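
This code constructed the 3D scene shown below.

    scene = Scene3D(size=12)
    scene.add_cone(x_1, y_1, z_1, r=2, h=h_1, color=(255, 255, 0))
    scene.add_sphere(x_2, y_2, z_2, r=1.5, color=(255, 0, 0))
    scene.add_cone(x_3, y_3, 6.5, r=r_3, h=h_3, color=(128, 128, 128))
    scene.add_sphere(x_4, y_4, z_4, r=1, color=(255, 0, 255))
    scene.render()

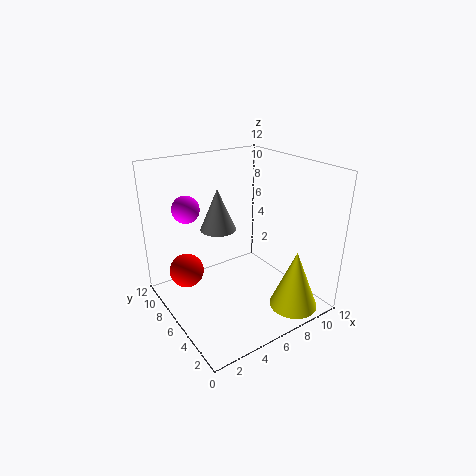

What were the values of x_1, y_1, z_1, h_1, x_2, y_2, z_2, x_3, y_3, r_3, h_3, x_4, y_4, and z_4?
x_1 = 9, y_1 = 2, z_1 = 0.5, h_1 = 5, x_2 = 2.5, y_2 = 9, z_2 = 2.5, x_3 = 5, y_3 = 7.5, r_3 = 1.5, h_3 = 3.5, x_4 = 1.5, y_4 = 6, z_4 = 9.5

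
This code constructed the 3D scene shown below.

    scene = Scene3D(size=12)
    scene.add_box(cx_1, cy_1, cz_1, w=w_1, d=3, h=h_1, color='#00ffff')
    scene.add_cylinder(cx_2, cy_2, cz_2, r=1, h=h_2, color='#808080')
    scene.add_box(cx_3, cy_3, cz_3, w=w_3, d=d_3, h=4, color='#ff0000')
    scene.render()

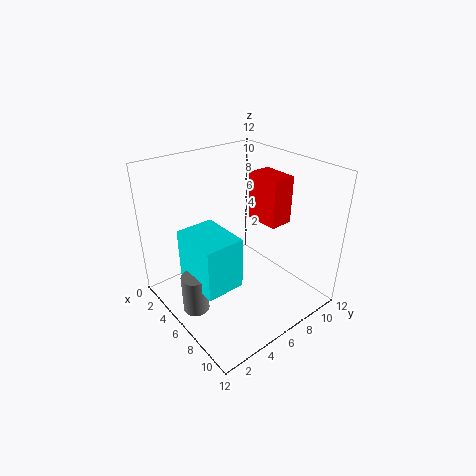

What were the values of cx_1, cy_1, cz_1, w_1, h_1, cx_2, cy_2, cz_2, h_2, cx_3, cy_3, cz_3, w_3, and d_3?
cx_1 = 5
cy_1 = 1
cz_1 = 4
w_1 = 4
h_1 = 4
cx_2 = 7
cy_2 = 1
cz_2 = 2
h_2 = 3
cx_3 = 5
cy_3 = 8
cz_3 = 7
w_3 = 3
d_3 = 2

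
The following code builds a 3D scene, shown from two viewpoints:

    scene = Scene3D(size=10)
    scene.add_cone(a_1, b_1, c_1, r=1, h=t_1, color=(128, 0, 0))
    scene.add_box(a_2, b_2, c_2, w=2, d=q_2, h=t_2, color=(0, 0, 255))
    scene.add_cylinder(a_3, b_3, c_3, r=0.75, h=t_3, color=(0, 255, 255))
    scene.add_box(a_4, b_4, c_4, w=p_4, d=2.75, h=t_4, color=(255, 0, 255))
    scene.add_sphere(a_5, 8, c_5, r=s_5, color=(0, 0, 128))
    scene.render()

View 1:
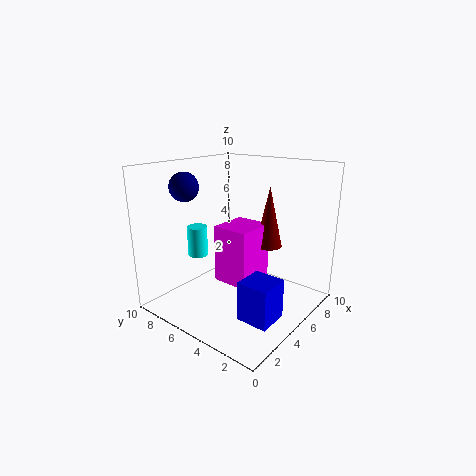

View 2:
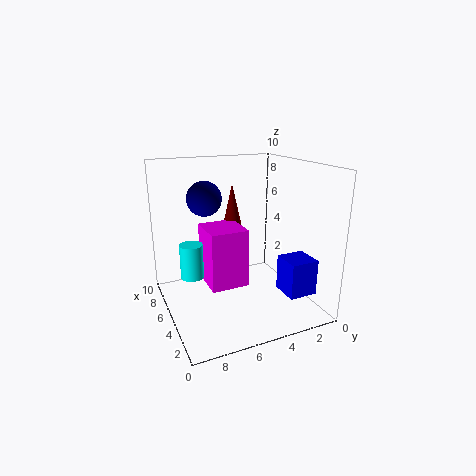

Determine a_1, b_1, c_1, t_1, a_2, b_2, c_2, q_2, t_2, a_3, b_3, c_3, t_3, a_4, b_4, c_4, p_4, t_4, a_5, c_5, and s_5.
a_1 = 7.75, b_1 = 4.25, c_1 = 3.75, t_1 = 4.5, a_2 = 1.75, b_2 = 0.5, c_2 = 1.25, q_2 = 2, t_2 = 2.5, a_3 = 4.5, b_3 = 8.5, c_3 = 3, t_3 = 2.25, a_4 = 4.75, b_4 = 4.25, c_4 = 1.25, p_4 = 3, t_4 = 4.25, a_5 = 3, c_5 = 8.5, s_5 = 1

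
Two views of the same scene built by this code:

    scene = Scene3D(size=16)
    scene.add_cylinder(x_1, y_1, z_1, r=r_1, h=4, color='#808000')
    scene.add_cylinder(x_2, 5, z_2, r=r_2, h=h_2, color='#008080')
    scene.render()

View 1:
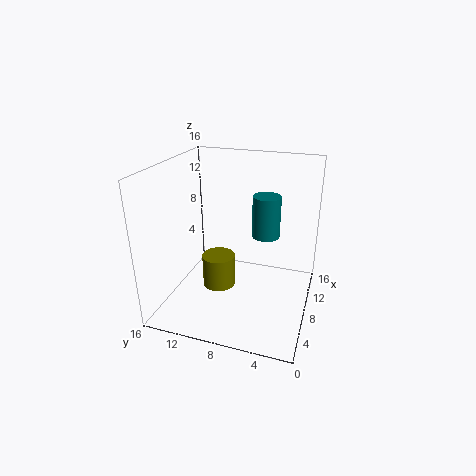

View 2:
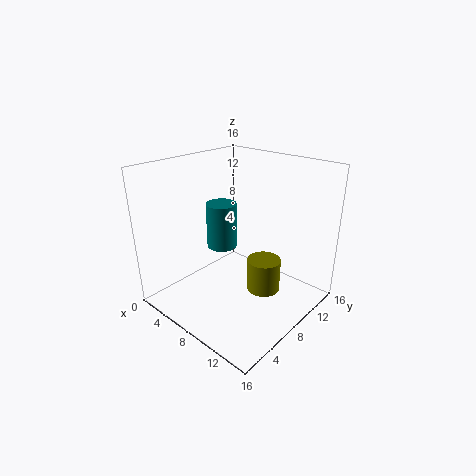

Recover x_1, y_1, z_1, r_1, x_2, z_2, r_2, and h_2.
x_1 = 9.5, y_1 = 11, z_1 = 0.5, r_1 = 2, x_2 = 8.5, z_2 = 8.5, r_2 = 1.5, h_2 = 4.5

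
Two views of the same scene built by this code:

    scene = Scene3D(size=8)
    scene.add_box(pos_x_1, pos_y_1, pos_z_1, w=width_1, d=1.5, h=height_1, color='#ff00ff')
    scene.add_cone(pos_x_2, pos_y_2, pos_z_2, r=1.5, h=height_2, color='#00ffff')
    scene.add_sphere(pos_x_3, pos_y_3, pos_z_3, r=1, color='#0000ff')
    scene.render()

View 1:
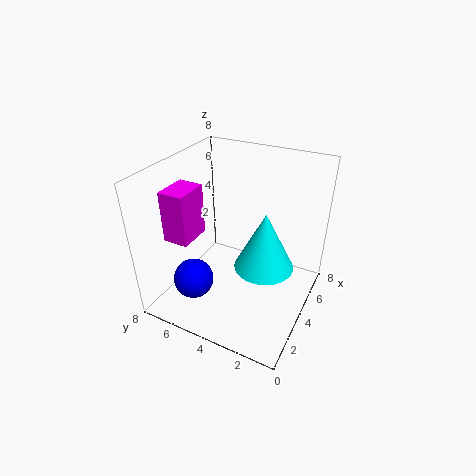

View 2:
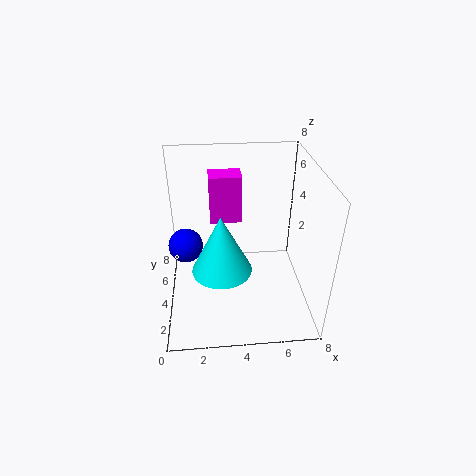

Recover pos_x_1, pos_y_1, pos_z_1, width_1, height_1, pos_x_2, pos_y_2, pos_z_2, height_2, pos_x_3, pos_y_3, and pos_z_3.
pos_x_1 = 2.5, pos_y_1 = 6.5, pos_z_1 = 3.5, width_1 = 2, height_1 = 3, pos_x_2 = 3, pos_y_2 = 2, pos_z_2 = 3.5, height_2 = 3, pos_x_3 = 1, pos_y_3 = 5, pos_z_3 = 3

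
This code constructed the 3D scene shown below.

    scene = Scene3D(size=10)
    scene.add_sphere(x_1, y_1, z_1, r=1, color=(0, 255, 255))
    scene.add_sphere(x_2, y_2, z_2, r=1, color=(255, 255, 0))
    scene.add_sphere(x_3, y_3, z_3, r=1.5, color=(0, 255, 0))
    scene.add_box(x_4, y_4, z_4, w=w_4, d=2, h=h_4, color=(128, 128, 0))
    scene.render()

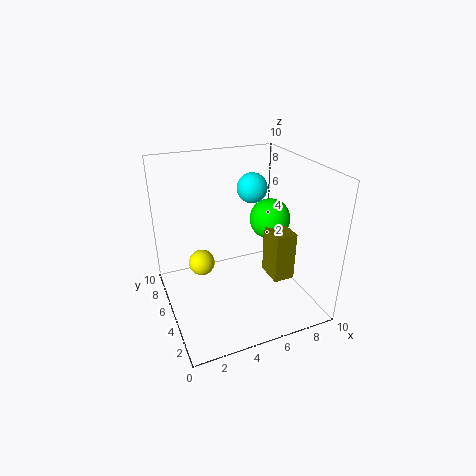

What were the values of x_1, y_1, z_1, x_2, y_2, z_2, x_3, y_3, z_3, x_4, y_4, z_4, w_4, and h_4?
x_1 = 6; y_1 = 5; z_1 = 8.5; x_2 = 3; y_2 = 7.5; z_2 = 2; x_3 = 8; y_3 = 6; z_3 = 5.5; x_4 = 7; y_4 = 3; z_4 = 2; w_4 = 1.5; h_4 = 3.5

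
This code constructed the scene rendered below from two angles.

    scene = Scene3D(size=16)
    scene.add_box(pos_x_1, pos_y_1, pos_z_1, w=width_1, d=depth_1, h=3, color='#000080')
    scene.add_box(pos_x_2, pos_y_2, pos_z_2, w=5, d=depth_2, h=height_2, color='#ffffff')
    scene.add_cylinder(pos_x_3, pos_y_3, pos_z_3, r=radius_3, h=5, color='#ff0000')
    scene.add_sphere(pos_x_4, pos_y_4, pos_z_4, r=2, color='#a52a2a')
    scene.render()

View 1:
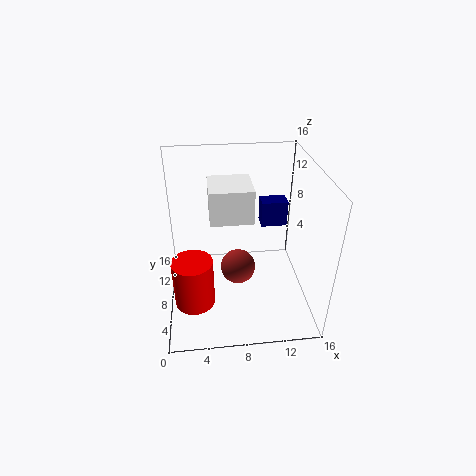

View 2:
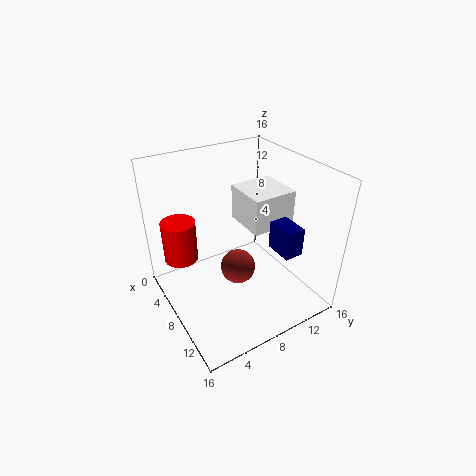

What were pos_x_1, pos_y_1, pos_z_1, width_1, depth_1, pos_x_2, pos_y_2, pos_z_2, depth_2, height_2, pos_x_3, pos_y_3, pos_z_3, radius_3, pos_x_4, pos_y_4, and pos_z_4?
pos_x_1 = 11, pos_y_1 = 10, pos_z_1 = 8, width_1 = 3, depth_1 = 2, pos_x_2 = 5, pos_y_2 = 9, pos_z_2 = 9, depth_2 = 5, height_2 = 4, pos_x_3 = 3, pos_y_3 = 3, pos_z_3 = 4, radius_3 = 2, pos_x_4 = 8, pos_y_4 = 8, pos_z_4 = 4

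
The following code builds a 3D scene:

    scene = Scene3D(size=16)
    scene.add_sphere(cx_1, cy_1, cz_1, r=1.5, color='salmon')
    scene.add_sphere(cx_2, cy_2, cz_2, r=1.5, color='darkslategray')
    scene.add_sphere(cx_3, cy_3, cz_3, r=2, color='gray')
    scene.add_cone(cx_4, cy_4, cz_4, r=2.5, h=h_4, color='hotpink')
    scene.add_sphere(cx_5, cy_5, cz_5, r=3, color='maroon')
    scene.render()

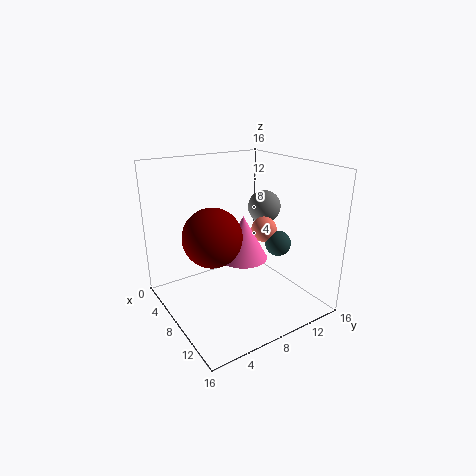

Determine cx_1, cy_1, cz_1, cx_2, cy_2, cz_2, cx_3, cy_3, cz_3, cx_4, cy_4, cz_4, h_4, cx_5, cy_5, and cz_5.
cx_1 = 7.5; cy_1 = 12; cz_1 = 8; cx_2 = 9; cy_2 = 13; cz_2 = 6.5; cx_3 = 5.5; cy_3 = 13.5; cz_3 = 10; cx_4 = 10.5; cy_4 = 7; cz_4 = 7; h_4 = 4.5; cx_5 = 9.5; cy_5 = 4; cz_5 = 9.5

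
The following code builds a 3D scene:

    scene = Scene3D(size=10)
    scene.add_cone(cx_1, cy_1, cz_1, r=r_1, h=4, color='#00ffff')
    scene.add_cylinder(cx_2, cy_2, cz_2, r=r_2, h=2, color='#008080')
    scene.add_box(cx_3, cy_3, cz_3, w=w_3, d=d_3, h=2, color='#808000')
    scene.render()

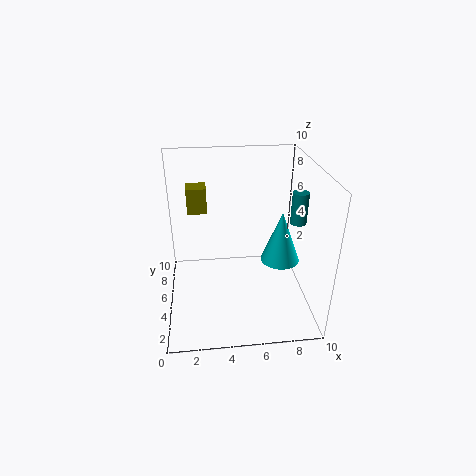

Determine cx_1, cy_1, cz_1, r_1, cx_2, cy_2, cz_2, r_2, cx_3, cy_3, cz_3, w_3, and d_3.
cx_1 = 8.5; cy_1 = 6.5; cz_1 = 2; r_1 = 1.5; cx_2 = 8.5; cy_2 = 3; cz_2 = 7; r_2 = 0.5; cx_3 = 1.5; cy_3 = 8; cz_3 = 5.5; w_3 = 1.5; d_3 = 1.5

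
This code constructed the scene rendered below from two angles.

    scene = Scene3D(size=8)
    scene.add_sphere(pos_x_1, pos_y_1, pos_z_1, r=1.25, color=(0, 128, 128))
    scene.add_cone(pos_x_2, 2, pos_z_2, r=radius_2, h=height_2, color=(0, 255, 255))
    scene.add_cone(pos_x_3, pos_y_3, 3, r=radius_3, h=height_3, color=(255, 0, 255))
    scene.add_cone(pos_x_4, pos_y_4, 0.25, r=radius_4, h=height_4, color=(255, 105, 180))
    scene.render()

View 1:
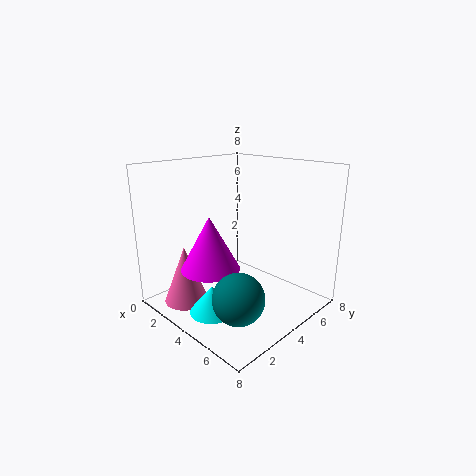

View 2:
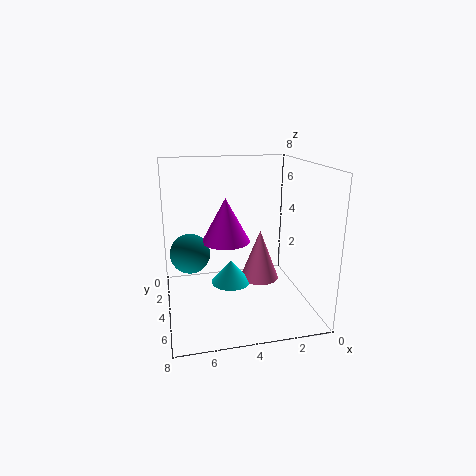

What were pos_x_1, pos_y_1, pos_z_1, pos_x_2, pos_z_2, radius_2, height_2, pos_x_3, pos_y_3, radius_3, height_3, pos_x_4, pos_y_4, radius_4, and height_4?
pos_x_1 = 6.5
pos_y_1 = 1.5
pos_z_1 = 2.25
pos_x_2 = 4
pos_z_2 = 0.25
radius_2 = 1.25
height_2 = 1.5
pos_x_3 = 4.25
pos_y_3 = 1.75
radius_3 = 1.5
height_3 = 2.75
pos_x_4 = 2
pos_y_4 = 1.75
radius_4 = 1.25
height_4 = 3.25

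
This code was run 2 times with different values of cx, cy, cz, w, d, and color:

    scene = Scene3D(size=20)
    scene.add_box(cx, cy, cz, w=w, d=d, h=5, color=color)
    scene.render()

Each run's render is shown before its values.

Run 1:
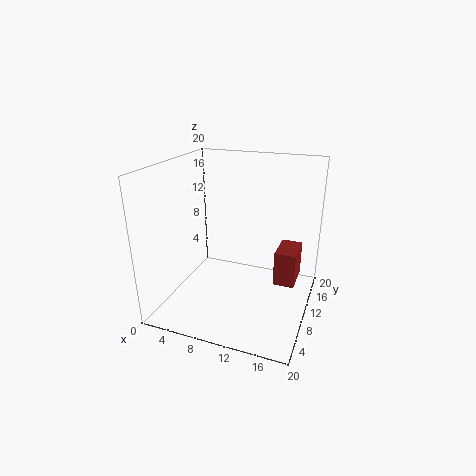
cx = 15, cy = 11, cz = 3, w = 3, d = 5, color = 'brown'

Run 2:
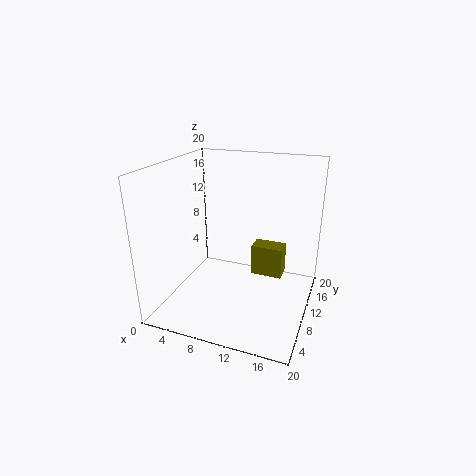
cx = 10, cy = 16, cz = 1, w = 5, d = 3, color = 'olive'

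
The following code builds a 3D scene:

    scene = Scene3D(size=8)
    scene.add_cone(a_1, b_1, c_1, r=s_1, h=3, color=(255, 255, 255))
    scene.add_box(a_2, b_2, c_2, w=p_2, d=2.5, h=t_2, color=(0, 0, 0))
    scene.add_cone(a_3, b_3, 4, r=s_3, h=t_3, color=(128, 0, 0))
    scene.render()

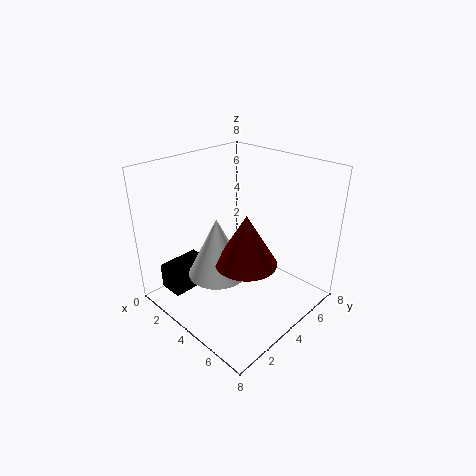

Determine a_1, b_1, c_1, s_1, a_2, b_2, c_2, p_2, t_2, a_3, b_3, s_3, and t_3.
a_1 = 4.5, b_1 = 2, c_1 = 3, s_1 = 1.5, a_2 = 0.5, b_2 = 1, c_2 = 0.5, p_2 = 1.5, t_2 = 1.5, a_3 = 6, b_3 = 2.5, s_3 = 1.5, t_3 = 2.5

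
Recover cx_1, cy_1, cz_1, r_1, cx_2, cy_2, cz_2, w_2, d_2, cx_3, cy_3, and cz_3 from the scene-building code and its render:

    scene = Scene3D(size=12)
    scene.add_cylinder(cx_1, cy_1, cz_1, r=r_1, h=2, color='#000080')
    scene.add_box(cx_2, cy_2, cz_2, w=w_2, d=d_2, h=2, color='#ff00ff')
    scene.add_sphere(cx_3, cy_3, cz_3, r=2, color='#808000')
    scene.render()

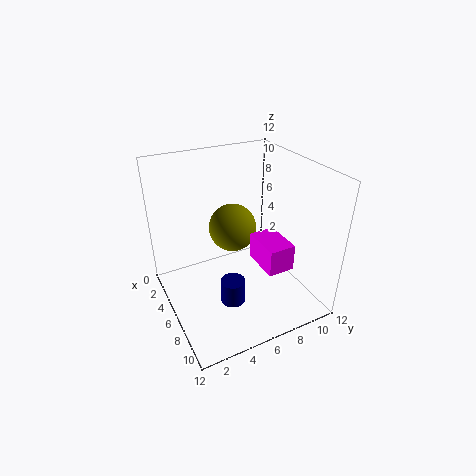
cx_1 = 8; cy_1 = 4.5; cz_1 = 1.5; r_1 = 1; cx_2 = 8; cy_2 = 6; cz_2 = 5.5; w_2 = 3; d_2 = 2; cx_3 = 5; cy_3 = 6; cz_3 = 6.5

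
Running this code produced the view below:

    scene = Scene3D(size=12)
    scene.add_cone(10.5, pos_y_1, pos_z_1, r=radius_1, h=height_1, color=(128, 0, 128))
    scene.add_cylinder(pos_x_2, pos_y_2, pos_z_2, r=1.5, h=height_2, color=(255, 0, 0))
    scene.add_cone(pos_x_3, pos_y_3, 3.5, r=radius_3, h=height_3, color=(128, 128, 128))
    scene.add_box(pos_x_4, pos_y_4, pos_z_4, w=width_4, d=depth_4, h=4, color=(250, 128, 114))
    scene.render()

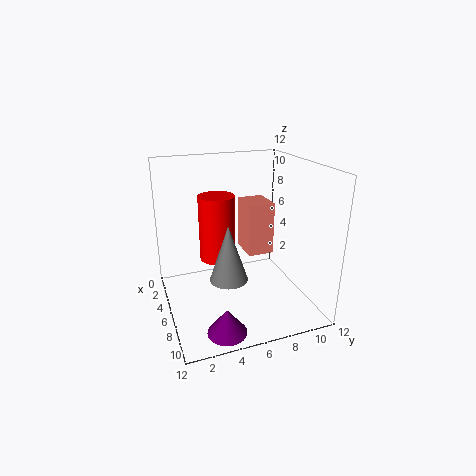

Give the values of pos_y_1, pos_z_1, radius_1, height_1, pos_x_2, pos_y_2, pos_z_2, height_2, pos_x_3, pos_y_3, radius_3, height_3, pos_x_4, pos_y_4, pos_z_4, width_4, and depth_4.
pos_y_1 = 3.5; pos_z_1 = 0.5; radius_1 = 1.5; height_1 = 2; pos_x_2 = 5; pos_y_2 = 4.5; pos_z_2 = 4; height_2 = 5.5; pos_x_3 = 8; pos_y_3 = 4.5; radius_3 = 1.5; height_3 = 4.5; pos_x_4 = 6; pos_y_4 = 6; pos_z_4 = 5.5; width_4 = 2.5; depth_4 = 2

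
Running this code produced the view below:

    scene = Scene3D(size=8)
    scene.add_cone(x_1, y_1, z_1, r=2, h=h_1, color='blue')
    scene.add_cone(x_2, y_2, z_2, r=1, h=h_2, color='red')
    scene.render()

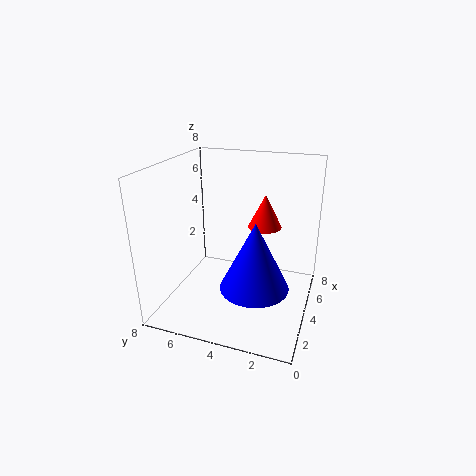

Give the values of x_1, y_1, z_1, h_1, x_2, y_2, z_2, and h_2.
x_1 = 4, y_1 = 3, z_1 = 1, h_1 = 4, x_2 = 6, y_2 = 3, z_2 = 4, h_2 = 2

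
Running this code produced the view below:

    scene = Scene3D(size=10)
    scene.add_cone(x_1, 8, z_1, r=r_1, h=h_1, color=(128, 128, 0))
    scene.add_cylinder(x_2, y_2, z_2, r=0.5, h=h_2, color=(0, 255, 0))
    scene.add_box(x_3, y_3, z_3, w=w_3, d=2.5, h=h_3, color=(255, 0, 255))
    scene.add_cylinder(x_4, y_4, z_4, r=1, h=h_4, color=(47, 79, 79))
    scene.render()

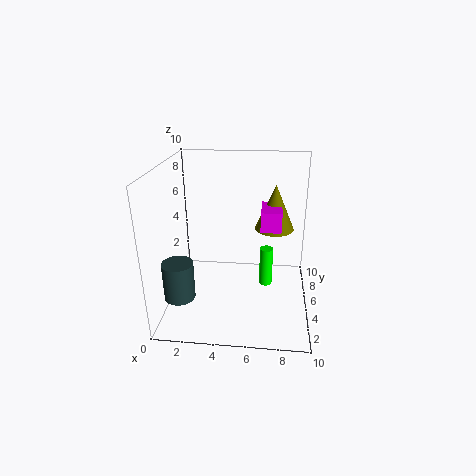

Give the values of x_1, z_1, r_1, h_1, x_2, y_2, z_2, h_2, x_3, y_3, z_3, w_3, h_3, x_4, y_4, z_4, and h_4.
x_1 = 7.5; z_1 = 4.5; r_1 = 1.5; h_1 = 3.5; x_2 = 7; y_2 = 6.5; z_2 = 0.5; h_2 = 3; x_3 = 6.5; y_3 = 6; z_3 = 5; w_3 = 1.5; h_3 = 1.5; x_4 = 1.5; y_4 = 2; z_4 = 2; h_4 = 2.5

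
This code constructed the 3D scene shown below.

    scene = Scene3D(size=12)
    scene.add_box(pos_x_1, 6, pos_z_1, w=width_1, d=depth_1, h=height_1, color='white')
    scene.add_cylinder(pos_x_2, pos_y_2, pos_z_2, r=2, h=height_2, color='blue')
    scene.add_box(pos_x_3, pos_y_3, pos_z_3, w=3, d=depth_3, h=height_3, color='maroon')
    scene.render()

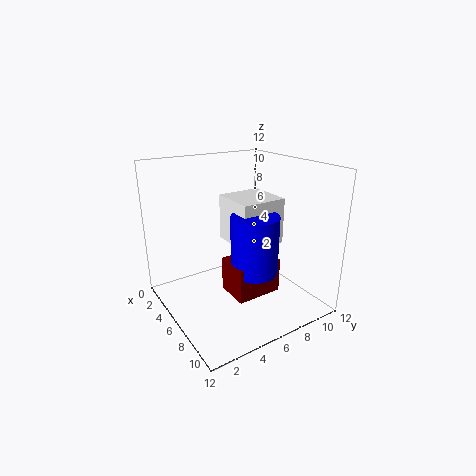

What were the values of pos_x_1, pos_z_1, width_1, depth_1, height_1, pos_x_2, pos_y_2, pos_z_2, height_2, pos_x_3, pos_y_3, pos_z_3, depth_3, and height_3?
pos_x_1 = 3, pos_z_1 = 5, width_1 = 4, depth_1 = 4, height_1 = 4, pos_x_2 = 7, pos_y_2 = 7, pos_z_2 = 3, height_2 = 5, pos_x_3 = 5, pos_y_3 = 5, pos_z_3 = 1, depth_3 = 4, height_3 = 3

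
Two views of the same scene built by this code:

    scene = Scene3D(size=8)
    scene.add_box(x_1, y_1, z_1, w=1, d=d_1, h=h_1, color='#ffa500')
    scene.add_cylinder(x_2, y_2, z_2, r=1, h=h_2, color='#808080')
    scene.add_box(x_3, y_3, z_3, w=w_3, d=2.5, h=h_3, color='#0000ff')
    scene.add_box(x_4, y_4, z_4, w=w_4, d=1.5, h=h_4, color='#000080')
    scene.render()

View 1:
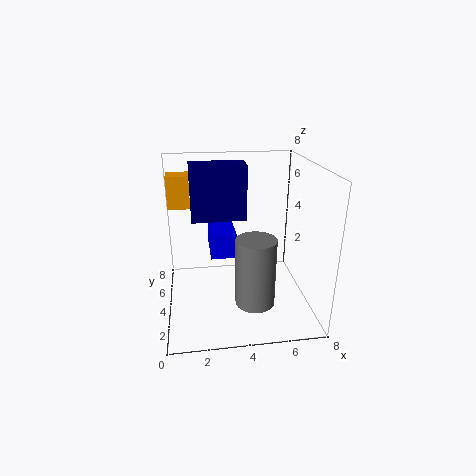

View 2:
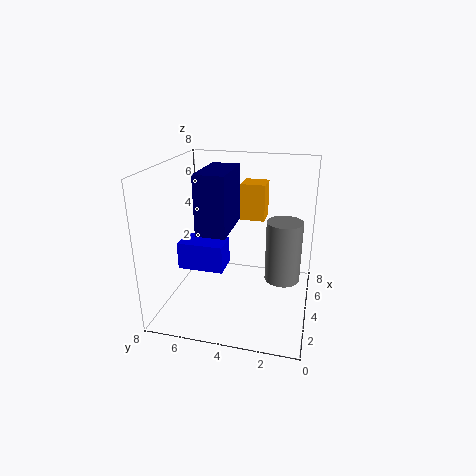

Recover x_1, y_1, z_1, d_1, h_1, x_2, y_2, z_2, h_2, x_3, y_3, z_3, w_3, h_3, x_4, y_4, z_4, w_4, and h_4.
x_1 = 0.5
y_1 = 2
z_1 = 6.5
d_1 = 1
h_1 = 1.5
x_2 = 4.5
y_2 = 1.5
z_2 = 1.5
h_2 = 3.5
x_3 = 2.5
y_3 = 4.5
z_3 = 2.5
w_3 = 1.5
h_3 = 1.5
x_4 = 1.5
y_4 = 4
z_4 = 5
w_4 = 3
h_4 = 3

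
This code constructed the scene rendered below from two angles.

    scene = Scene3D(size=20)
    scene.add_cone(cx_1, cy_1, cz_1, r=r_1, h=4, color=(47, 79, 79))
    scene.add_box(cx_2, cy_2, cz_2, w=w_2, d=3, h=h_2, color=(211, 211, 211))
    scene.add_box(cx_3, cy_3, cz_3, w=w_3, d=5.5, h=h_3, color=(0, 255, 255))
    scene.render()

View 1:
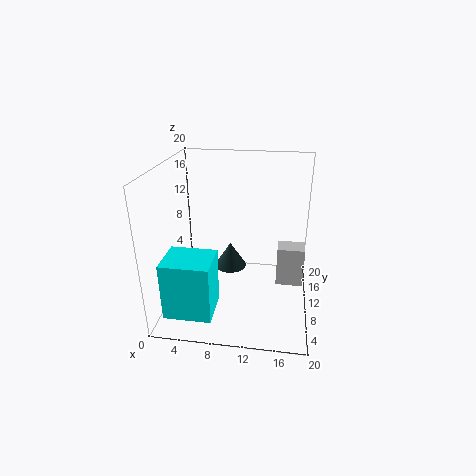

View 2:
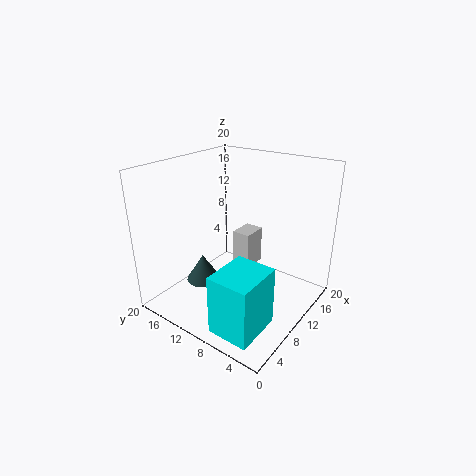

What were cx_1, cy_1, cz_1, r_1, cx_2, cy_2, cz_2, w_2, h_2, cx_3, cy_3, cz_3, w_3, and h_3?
cx_1 = 8
cy_1 = 15
cz_1 = 2.5
r_1 = 2.5
cx_2 = 15.5
cy_2 = 12
cz_2 = 1.5
w_2 = 4
h_2 = 6
cx_3 = 1
cy_3 = 2.5
cz_3 = 1
w_3 = 6.5
h_3 = 8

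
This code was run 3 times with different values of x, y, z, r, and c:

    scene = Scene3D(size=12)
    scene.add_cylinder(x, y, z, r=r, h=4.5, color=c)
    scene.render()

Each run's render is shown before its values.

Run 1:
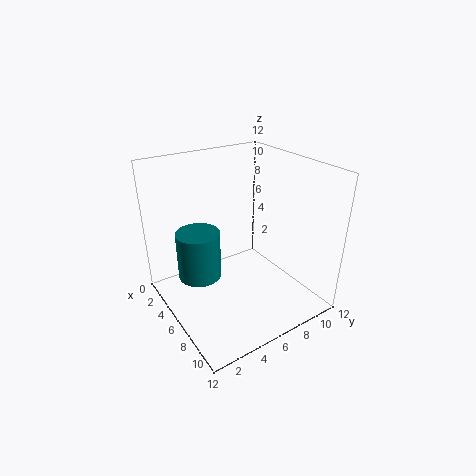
x = 2.5; y = 4; z = 1; r = 2; c = 'teal'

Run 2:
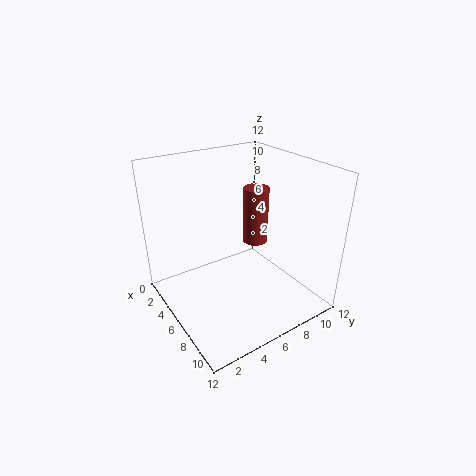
x = 7; y = 7; z = 6; r = 1; c = 'brown'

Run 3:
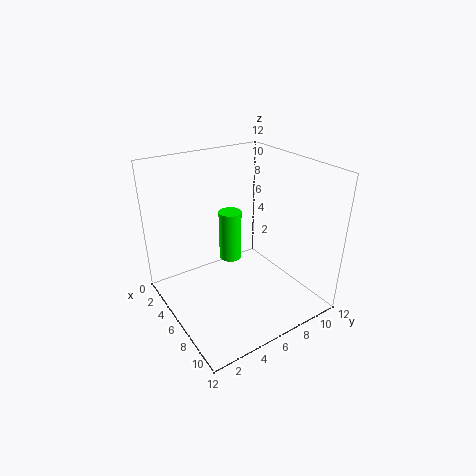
x = 4; y = 6.5; z = 3; r = 1; c = 'lime'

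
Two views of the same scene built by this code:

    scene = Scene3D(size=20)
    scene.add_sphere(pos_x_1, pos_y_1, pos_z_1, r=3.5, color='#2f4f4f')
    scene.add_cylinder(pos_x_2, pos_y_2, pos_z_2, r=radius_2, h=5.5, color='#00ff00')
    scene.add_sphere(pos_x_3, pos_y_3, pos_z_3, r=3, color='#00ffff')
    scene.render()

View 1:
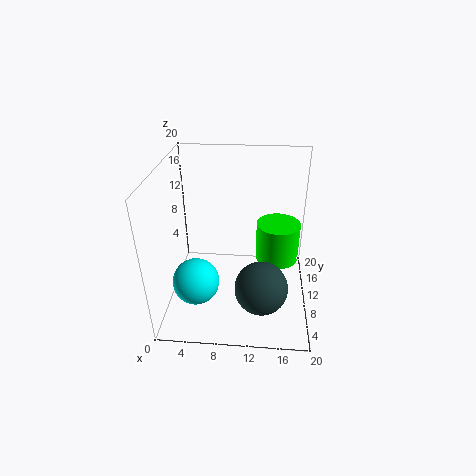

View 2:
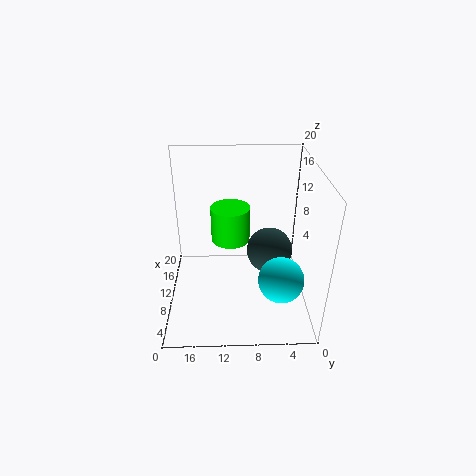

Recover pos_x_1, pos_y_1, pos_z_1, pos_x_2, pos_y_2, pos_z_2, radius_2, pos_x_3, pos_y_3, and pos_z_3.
pos_x_1 = 13.5
pos_y_1 = 5
pos_z_1 = 5.5
pos_x_2 = 15.5
pos_y_2 = 11
pos_z_2 = 6.5
radius_2 = 3
pos_x_3 = 5
pos_y_3 = 4.5
pos_z_3 = 6.5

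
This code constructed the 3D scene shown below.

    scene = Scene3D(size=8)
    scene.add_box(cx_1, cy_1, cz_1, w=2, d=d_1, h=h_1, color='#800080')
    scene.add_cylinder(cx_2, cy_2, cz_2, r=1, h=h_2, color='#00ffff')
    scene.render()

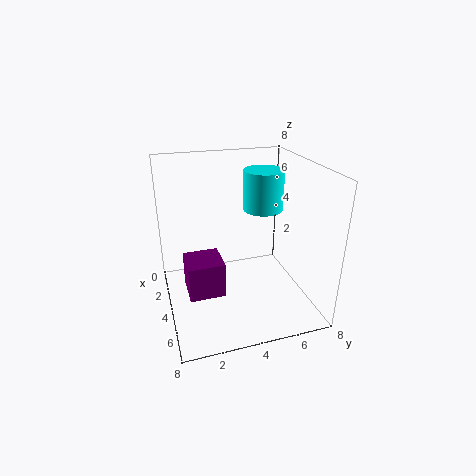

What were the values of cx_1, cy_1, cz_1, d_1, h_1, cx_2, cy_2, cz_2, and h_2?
cx_1 = 3, cy_1 = 1, cz_1 = 1, d_1 = 2, h_1 = 2, cx_2 = 5, cy_2 = 5, cz_2 = 6, h_2 = 2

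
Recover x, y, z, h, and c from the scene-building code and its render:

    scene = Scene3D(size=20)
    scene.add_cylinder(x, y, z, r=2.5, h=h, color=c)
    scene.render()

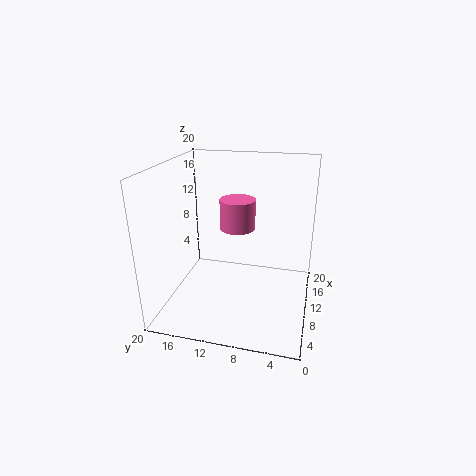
x = 11.75, y = 10.5, z = 10.75, h = 4.25, c = 'hotpink'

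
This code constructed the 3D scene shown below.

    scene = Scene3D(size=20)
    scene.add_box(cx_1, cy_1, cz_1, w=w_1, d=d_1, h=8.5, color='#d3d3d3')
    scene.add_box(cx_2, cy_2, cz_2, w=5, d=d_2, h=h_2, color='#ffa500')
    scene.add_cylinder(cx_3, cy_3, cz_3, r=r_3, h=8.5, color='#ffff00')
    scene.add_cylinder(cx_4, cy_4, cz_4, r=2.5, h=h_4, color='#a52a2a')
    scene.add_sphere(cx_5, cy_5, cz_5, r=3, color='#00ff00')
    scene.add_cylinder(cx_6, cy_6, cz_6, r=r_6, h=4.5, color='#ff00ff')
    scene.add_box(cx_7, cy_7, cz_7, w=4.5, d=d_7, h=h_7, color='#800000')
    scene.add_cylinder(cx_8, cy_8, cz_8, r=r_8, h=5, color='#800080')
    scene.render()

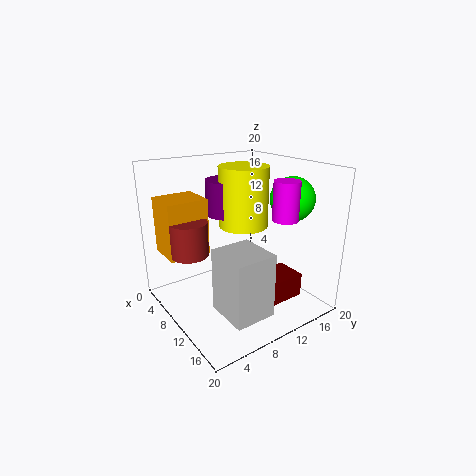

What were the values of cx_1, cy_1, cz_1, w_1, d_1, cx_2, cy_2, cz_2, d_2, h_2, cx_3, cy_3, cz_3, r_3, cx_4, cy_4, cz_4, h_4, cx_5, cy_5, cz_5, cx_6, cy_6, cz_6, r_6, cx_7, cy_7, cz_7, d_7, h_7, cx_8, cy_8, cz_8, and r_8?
cx_1 = 12, cy_1 = 4.5, cz_1 = 2, w_1 = 6, d_1 = 5.5, cx_2 = 4, cy_2 = 0.5, cz_2 = 8.5, d_2 = 5.5, h_2 = 7.5, cx_3 = 8.5, cy_3 = 12, cz_3 = 11, r_3 = 3.5, cx_4 = 9, cy_4 = 3, cz_4 = 9, h_4 = 4.5, cx_5 = 14, cy_5 = 16, cz_5 = 15.5, cx_6 = 18.5, cy_6 = 10.5, cz_6 = 15, r_6 = 1.5, cx_7 = 10.5, cy_7 = 11.5, cz_7 = 0.5, d_7 = 6.5, h_7 = 3.5, cx_8 = 6.5, cy_8 = 10.5, cz_8 = 12.5, r_8 = 3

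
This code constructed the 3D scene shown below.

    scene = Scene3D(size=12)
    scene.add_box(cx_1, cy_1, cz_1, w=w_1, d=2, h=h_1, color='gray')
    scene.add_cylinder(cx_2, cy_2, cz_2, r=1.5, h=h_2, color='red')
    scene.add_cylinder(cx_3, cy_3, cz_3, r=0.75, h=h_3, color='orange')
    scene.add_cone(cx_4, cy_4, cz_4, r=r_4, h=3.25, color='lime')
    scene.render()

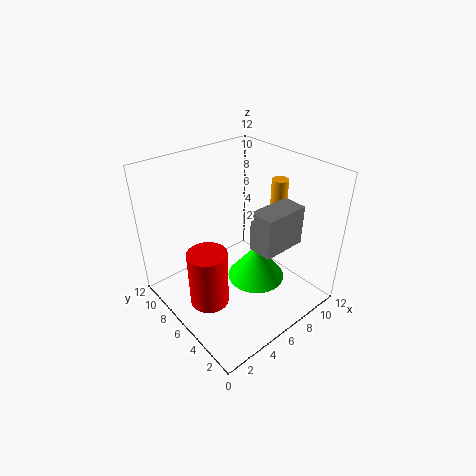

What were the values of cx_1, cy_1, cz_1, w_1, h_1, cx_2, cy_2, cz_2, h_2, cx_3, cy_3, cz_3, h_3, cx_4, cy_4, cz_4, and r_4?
cx_1 = 5.75; cy_1 = 2.25; cz_1 = 6; w_1 = 3.75; h_1 = 3.25; cx_2 = 2; cy_2 = 4.75; cz_2 = 2.5; h_2 = 4.5; cx_3 = 11; cy_3 = 6.25; cz_3 = 5.25; h_3 = 4.5; cx_4 = 7.5; cy_4 = 5.25; cz_4 = 1.75; r_4 = 2.5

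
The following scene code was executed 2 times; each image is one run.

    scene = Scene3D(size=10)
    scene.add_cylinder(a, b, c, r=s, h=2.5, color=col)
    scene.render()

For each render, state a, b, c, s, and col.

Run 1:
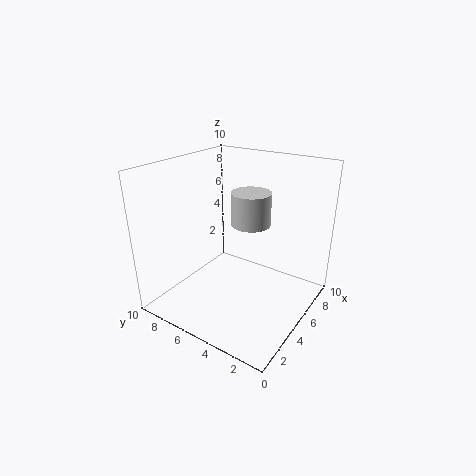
a = 7.5, b = 5.5, c = 5, s = 1.5, col = 'lightgray'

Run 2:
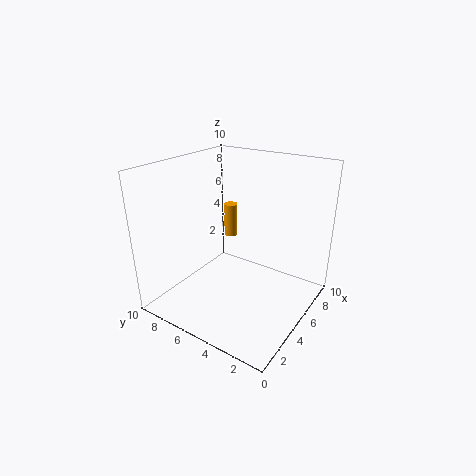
a = 7, b = 7, c = 4, s = 0.5, col = 'orange'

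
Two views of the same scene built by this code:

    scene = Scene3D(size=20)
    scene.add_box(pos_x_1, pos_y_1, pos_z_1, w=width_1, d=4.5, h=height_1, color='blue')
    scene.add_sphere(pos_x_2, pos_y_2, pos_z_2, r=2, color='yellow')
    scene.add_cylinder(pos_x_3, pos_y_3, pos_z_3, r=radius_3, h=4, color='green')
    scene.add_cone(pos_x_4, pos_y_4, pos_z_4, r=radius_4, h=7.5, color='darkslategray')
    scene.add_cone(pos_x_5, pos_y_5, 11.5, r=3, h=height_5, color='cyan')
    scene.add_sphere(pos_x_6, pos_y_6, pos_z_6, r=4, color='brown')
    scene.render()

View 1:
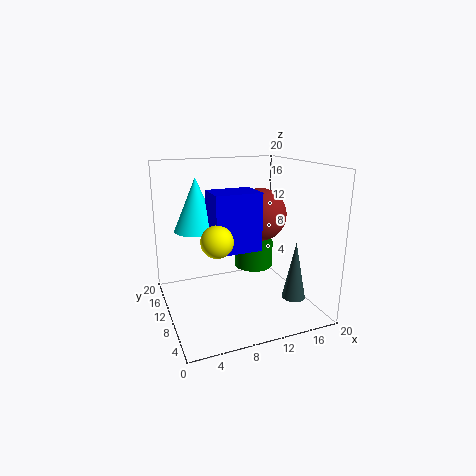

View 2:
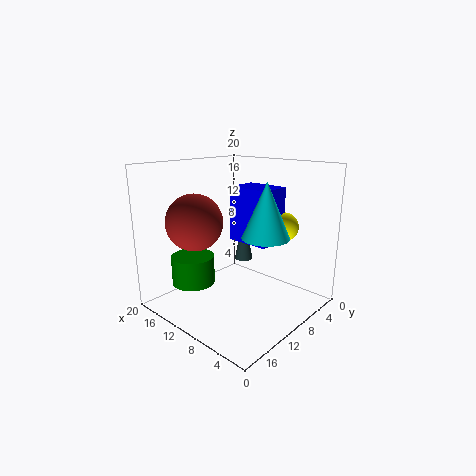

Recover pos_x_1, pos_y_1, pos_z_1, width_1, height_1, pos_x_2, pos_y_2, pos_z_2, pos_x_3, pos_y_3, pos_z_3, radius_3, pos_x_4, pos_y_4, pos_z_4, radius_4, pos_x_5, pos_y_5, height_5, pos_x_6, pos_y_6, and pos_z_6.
pos_x_1 = 5.5
pos_y_1 = 5.5
pos_z_1 = 9.5
width_1 = 6
height_1 = 7.5
pos_x_2 = 5.5
pos_y_2 = 5.5
pos_z_2 = 11.5
pos_x_3 = 14.5
pos_y_3 = 14.5
pos_z_3 = 3.5
radius_3 = 3
pos_x_4 = 15
pos_y_4 = 3
pos_z_4 = 3.5
radius_4 = 1.5
pos_x_5 = 4.5
pos_y_5 = 11
height_5 = 7
pos_x_6 = 15
pos_y_6 = 13.5
pos_z_6 = 12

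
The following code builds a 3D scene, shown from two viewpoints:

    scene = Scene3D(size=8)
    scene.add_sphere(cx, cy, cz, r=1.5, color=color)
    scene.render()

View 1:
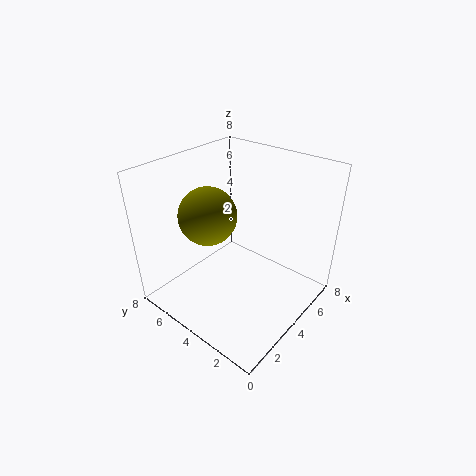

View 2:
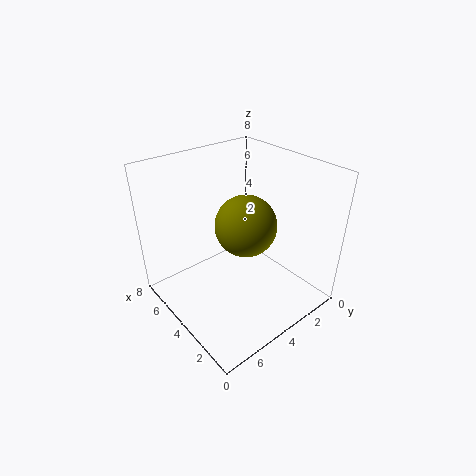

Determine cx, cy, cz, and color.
cx = 2.5, cy = 4.75, cz = 5.75, color = 'olive'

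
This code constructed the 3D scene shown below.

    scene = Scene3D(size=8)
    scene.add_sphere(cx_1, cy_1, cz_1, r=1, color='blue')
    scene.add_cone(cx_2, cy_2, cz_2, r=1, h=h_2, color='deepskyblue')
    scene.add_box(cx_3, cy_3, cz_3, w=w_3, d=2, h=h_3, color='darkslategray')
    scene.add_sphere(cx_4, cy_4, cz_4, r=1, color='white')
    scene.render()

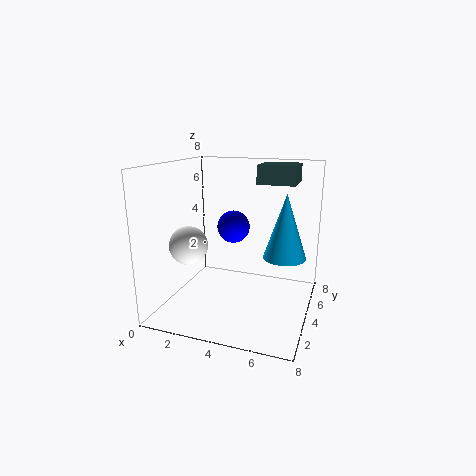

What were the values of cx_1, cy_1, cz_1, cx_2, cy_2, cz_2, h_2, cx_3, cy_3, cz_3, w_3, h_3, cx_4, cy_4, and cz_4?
cx_1 = 3; cy_1 = 6; cz_1 = 4; cx_2 = 7; cy_2 = 2; cz_2 = 4; h_2 = 3; cx_3 = 5; cy_3 = 4; cz_3 = 7; w_3 = 2; h_3 = 1; cx_4 = 2; cy_4 = 2; cz_4 = 4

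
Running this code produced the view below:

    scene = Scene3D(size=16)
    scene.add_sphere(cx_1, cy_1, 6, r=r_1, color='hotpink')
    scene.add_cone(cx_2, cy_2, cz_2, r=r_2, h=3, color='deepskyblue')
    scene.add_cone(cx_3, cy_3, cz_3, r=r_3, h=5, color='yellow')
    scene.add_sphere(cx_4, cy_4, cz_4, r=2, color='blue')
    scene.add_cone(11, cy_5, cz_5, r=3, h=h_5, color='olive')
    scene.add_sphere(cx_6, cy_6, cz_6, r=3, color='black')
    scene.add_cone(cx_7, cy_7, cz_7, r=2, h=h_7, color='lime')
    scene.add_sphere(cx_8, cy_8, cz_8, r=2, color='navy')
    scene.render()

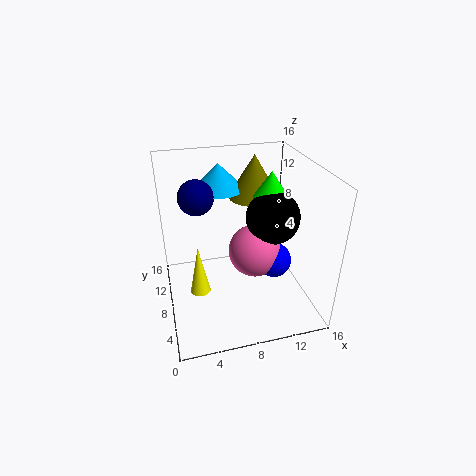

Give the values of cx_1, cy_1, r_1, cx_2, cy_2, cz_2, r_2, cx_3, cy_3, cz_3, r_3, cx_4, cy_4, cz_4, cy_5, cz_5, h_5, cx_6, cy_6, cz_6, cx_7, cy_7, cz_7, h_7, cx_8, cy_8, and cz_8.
cx_1 = 10; cy_1 = 8; r_1 = 3; cx_2 = 7; cy_2 = 13; cz_2 = 12; r_2 = 3; cx_3 = 3; cy_3 = 4; cz_3 = 5; r_3 = 1; cx_4 = 12; cy_4 = 7; cz_4 = 5; cy_5 = 12; cz_5 = 11; h_5 = 5; cx_6 = 12; cy_6 = 8; cz_6 = 10; cx_7 = 12; cy_7 = 9; cz_7 = 12; h_7 = 3; cx_8 = 4; cy_8 = 11; cz_8 = 12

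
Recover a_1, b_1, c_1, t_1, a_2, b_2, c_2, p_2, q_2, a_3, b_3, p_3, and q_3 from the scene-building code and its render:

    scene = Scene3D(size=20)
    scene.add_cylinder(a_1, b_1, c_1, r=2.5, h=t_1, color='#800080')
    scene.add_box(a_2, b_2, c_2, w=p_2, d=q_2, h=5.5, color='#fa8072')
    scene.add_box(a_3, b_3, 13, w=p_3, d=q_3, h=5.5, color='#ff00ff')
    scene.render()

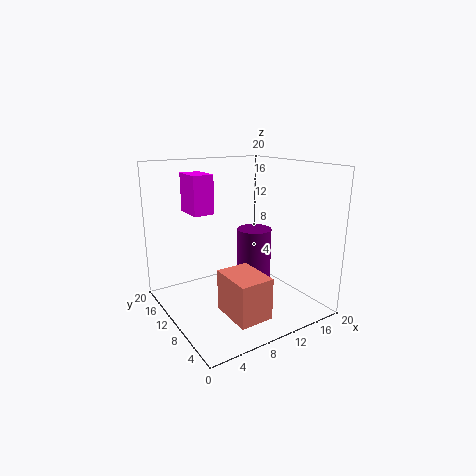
a_1 = 13.5; b_1 = 11; c_1 = 2.5; t_1 = 8; a_2 = 5.5; b_2 = 2; c_2 = 1.5; p_2 = 4.5; q_2 = 6; a_3 = 5; b_3 = 13; p_3 = 3; q_3 = 4.5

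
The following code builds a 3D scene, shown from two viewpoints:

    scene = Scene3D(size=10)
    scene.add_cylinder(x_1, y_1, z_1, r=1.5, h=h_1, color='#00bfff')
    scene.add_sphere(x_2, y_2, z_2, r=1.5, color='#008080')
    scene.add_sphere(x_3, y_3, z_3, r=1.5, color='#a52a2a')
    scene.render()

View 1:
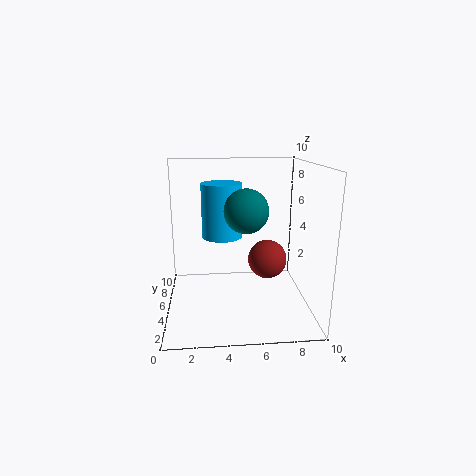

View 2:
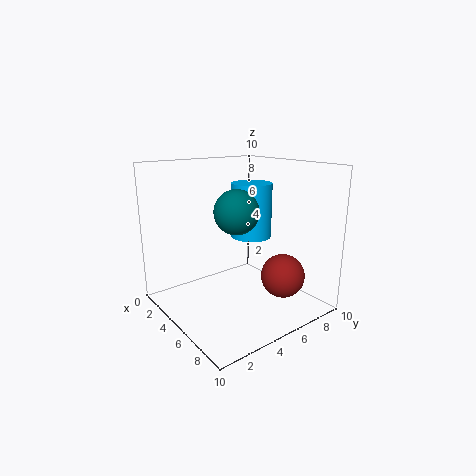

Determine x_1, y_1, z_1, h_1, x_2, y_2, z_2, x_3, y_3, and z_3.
x_1 = 4, y_1 = 7, z_1 = 4.5, h_1 = 4, x_2 = 5.5, y_2 = 4.5, z_2 = 7, x_3 = 7.5, y_3 = 7, z_3 = 2.5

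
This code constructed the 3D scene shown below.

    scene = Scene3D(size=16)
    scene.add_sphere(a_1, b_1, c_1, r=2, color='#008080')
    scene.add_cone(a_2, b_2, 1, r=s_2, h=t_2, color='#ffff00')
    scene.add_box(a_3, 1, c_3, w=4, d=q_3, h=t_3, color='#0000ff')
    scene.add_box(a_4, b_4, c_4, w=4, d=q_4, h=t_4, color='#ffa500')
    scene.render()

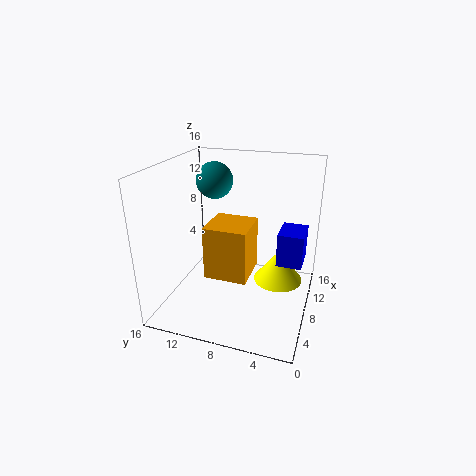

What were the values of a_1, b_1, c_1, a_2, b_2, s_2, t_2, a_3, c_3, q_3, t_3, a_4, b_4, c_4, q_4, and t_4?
a_1 = 9, b_1 = 11, c_1 = 14, a_2 = 12, b_2 = 4, s_2 = 3, t_2 = 4, a_3 = 10, c_3 = 4, q_3 = 3, t_3 = 4, a_4 = 1, b_4 = 5, c_4 = 7, q_4 = 4, t_4 = 5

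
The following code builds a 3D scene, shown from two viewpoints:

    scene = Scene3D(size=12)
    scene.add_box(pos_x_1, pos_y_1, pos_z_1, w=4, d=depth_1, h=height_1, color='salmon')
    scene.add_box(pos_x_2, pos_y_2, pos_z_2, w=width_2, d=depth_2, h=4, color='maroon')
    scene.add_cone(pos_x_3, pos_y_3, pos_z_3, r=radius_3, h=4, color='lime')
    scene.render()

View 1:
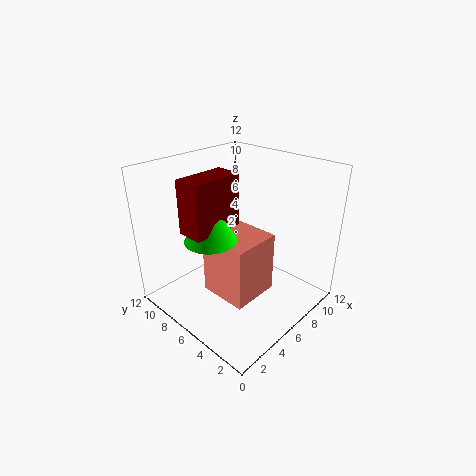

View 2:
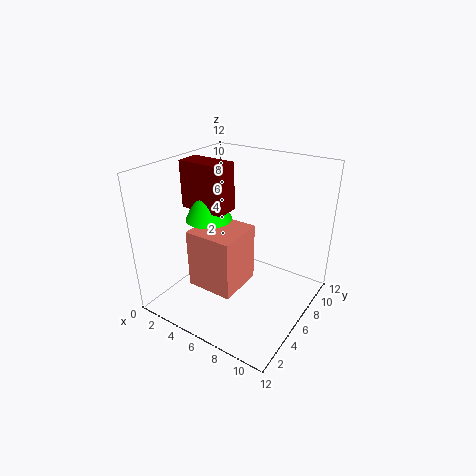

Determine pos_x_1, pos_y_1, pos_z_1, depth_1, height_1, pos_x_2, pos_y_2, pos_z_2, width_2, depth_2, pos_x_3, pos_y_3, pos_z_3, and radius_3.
pos_x_1 = 3, pos_y_1 = 3, pos_z_1 = 2, depth_1 = 4, height_1 = 5, pos_x_2 = 1, pos_y_2 = 5, pos_z_2 = 8, width_2 = 4, depth_2 = 2, pos_x_3 = 3, pos_y_3 = 6, pos_z_3 = 7, radius_3 = 2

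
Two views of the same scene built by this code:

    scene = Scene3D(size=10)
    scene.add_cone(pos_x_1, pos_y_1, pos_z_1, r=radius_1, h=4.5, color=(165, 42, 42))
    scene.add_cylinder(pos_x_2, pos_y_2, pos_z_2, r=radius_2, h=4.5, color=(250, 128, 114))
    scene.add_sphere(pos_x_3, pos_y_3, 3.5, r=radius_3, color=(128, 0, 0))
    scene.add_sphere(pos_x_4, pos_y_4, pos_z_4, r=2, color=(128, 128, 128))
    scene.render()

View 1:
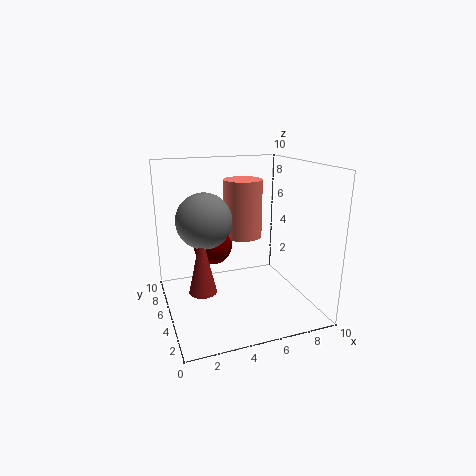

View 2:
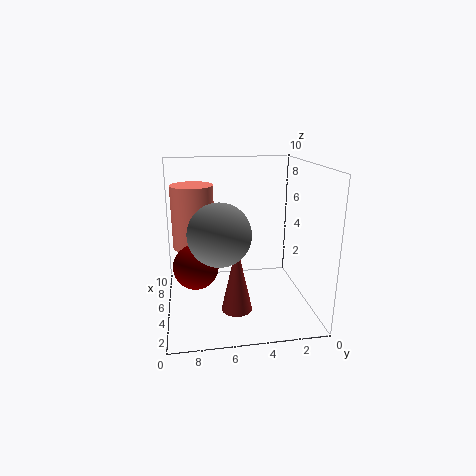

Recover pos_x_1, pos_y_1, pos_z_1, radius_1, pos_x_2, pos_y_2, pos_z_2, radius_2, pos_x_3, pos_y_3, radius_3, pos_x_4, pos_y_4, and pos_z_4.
pos_x_1 = 2.5, pos_y_1 = 5.5, pos_z_1 = 1, radius_1 = 1, pos_x_2 = 6.5, pos_y_2 = 8, pos_z_2 = 4, radius_2 = 1.5, pos_x_3 = 4, pos_y_3 = 8, radius_3 = 1.5, pos_x_4 = 3, pos_y_4 = 6.5, pos_z_4 = 6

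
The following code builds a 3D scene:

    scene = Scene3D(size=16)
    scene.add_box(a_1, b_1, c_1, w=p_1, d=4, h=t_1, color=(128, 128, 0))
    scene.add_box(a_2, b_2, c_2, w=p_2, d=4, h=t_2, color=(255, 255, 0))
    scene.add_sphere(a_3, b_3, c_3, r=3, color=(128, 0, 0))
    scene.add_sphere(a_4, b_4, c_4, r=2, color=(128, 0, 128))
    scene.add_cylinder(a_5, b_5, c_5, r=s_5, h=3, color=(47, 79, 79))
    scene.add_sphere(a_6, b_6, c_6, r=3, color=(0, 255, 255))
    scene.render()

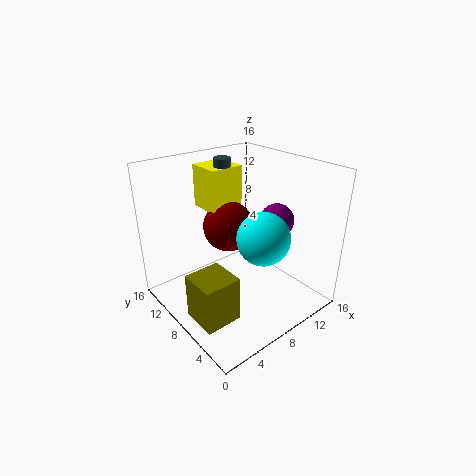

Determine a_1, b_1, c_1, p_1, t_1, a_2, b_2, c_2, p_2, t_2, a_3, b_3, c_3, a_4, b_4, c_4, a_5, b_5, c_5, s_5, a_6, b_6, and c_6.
a_1 = 1; b_1 = 4; c_1 = 1; p_1 = 4; t_1 = 5; a_2 = 7; b_2 = 11; c_2 = 10; p_2 = 4; t_2 = 5; a_3 = 9; b_3 = 11; c_3 = 8; a_4 = 13; b_4 = 7; c_4 = 9; a_5 = 9; b_5 = 12; c_5 = 13; s_5 = 1; a_6 = 10; b_6 = 6; c_6 = 8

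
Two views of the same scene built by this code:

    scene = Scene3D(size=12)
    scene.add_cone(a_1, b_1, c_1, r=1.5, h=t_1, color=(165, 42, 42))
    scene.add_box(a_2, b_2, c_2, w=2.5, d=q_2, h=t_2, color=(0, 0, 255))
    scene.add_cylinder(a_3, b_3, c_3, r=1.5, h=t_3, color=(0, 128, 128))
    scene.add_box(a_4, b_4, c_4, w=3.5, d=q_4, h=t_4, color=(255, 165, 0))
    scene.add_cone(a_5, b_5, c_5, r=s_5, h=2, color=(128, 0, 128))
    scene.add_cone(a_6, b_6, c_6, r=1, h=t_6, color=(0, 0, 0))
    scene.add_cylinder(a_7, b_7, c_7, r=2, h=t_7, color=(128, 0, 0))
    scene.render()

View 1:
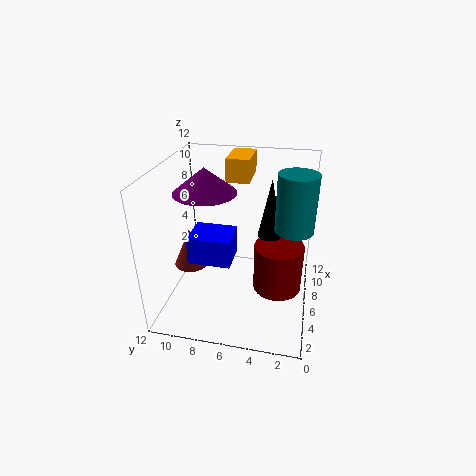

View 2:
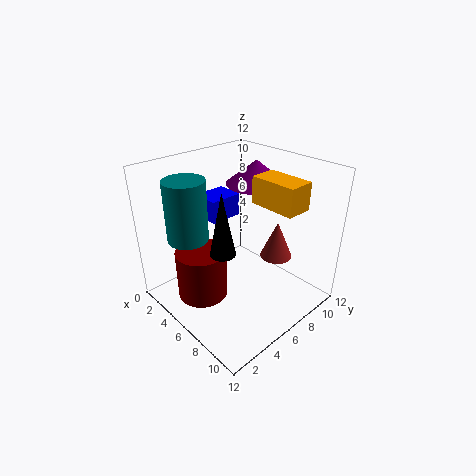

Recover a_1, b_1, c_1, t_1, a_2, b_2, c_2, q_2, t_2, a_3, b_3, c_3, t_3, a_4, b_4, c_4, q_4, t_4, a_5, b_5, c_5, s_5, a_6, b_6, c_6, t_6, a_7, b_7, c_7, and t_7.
a_1 = 6.5, b_1 = 10.5, c_1 = 2.5, t_1 = 3.5, a_2 = 1, b_2 = 5.5, c_2 = 6.5, q_2 = 3, t_2 = 2, a_3 = 5.5, b_3 = 1.5, c_3 = 7.5, t_3 = 4.5, a_4 = 8, b_4 = 5.5, c_4 = 10, q_4 = 2, t_4 = 2, a_5 = 5.5, b_5 = 8.5, c_5 = 10, s_5 = 2.5, a_6 = 7, b_6 = 3.5, c_6 = 6, t_6 = 5, a_7 = 5.5, b_7 = 2.5, c_7 = 2, t_7 = 4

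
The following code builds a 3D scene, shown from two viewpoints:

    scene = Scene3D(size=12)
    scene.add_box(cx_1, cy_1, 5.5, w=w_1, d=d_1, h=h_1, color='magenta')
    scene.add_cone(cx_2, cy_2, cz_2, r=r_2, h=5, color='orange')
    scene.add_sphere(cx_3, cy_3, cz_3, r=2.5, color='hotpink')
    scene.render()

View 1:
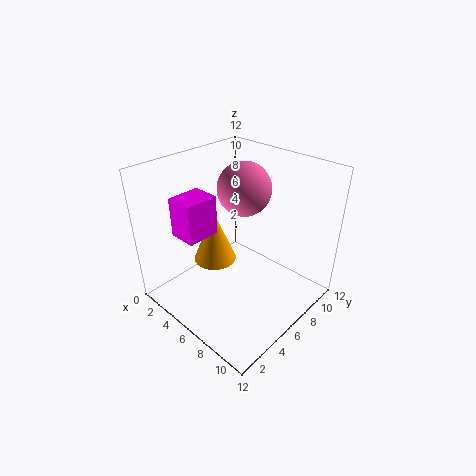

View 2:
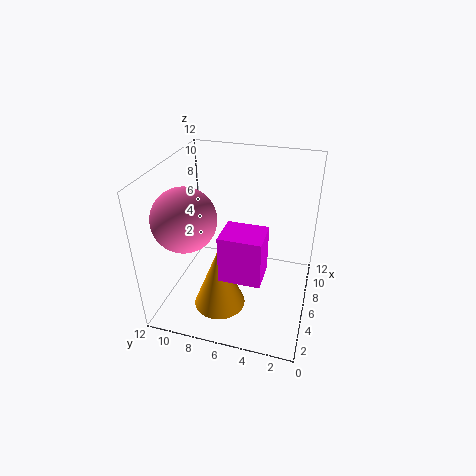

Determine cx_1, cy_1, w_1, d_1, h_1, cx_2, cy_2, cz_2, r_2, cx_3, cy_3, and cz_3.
cx_1 = 1; cy_1 = 3; w_1 = 2.5; d_1 = 3; h_1 = 3.5; cx_2 = 2.5; cy_2 = 6.5; cz_2 = 2; r_2 = 2; cx_3 = 3.5; cy_3 = 9.5; cz_3 = 8.5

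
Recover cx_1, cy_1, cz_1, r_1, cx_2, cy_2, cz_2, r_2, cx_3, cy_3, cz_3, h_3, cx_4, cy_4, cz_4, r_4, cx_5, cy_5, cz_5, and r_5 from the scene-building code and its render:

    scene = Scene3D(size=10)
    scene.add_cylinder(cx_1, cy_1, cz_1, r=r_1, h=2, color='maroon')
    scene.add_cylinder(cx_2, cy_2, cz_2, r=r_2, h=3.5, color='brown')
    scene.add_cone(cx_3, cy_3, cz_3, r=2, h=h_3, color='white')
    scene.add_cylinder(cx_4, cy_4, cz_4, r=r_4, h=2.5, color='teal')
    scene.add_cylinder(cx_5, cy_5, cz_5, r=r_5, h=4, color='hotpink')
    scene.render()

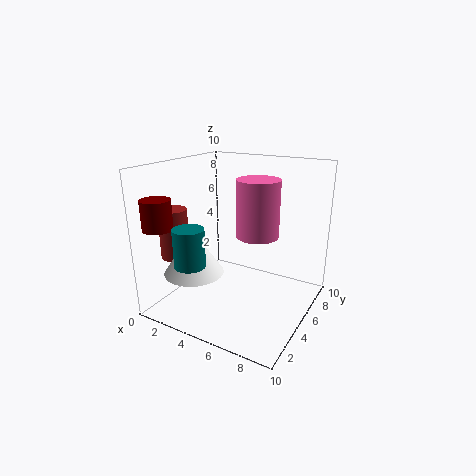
cx_1 = 1
cy_1 = 1.5
cz_1 = 6
r_1 = 1
cx_2 = 1
cy_2 = 3
cz_2 = 3.5
r_2 = 1
cx_3 = 3
cy_3 = 2.5
cz_3 = 3
h_3 = 3
cx_4 = 3.5
cy_4 = 1.5
cz_4 = 4
r_4 = 1
cx_5 = 6
cy_5 = 6
cz_5 = 5
r_5 = 1.5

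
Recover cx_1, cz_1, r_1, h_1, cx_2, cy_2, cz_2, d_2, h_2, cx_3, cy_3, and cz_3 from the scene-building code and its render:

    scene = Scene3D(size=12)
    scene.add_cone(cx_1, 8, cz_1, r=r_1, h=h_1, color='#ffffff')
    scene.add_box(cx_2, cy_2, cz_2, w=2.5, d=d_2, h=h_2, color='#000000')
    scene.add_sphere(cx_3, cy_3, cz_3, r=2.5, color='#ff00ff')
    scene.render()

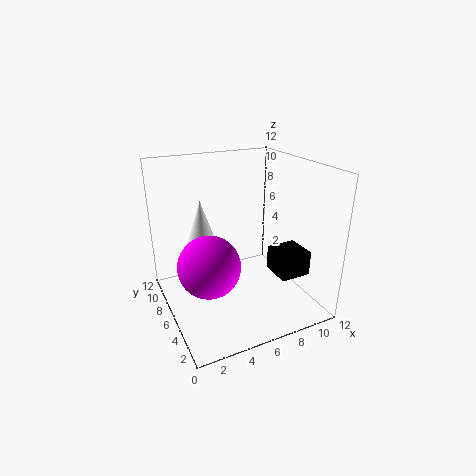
cx_1 = 3.5, cz_1 = 4.5, r_1 = 1.5, h_1 = 4.5, cx_2 = 8, cy_2 = 2, cz_2 = 3.5, d_2 = 2.5, h_2 = 2, cx_3 = 3, cy_3 = 5, cz_3 = 4.5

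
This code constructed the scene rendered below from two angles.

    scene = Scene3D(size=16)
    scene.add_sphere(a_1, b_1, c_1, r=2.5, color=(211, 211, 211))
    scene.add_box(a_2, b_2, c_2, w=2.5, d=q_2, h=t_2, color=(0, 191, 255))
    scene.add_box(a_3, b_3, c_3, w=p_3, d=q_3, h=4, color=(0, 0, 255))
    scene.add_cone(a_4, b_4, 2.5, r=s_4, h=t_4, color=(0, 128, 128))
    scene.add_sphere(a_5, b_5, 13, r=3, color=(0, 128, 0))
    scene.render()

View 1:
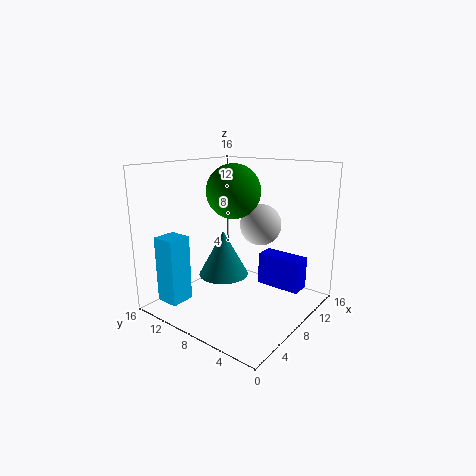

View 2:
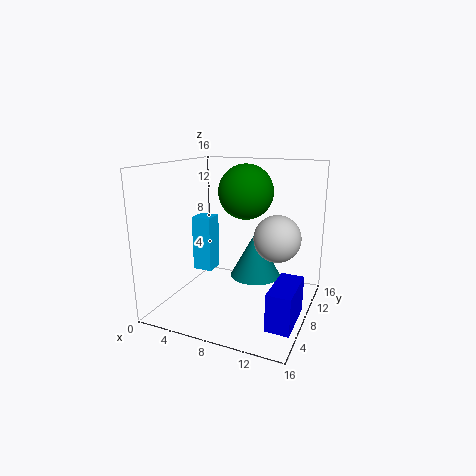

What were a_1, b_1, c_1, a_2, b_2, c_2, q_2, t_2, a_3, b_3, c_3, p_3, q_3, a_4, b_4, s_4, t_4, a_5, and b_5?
a_1 = 12.5
b_1 = 8
c_1 = 8.5
a_2 = 0.5
b_2 = 10.5
c_2 = 2
q_2 = 2.5
t_2 = 7
a_3 = 13
b_3 = 3
c_3 = 0.5
p_3 = 2.5
q_3 = 5.5
a_4 = 9
b_4 = 11
s_4 = 3
t_4 = 5.5
a_5 = 8.5
b_5 = 9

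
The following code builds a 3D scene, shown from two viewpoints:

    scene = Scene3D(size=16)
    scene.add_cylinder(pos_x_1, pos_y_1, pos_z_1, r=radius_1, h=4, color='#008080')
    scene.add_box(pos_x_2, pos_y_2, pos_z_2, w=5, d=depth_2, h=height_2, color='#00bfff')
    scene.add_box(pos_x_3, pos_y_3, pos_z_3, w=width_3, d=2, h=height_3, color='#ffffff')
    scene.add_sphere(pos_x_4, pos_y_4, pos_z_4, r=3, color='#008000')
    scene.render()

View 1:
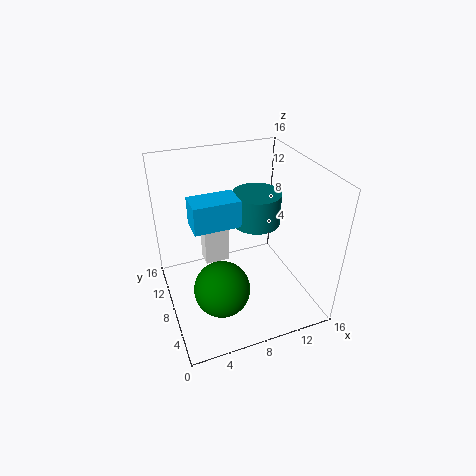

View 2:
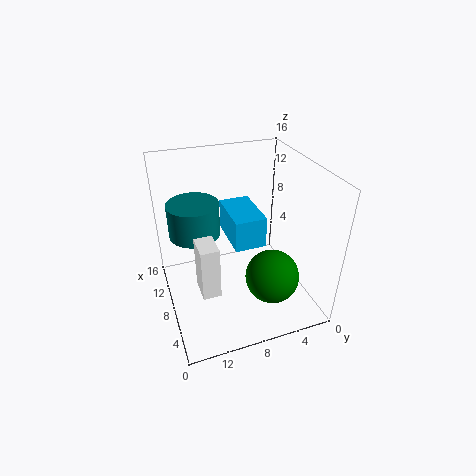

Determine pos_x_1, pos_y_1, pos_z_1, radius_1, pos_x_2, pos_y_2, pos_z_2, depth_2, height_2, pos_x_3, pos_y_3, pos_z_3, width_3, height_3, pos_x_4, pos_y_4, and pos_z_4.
pos_x_1 = 12; pos_y_1 = 12; pos_z_1 = 7; radius_1 = 3; pos_x_2 = 3; pos_y_2 = 7; pos_z_2 = 10; depth_2 = 3; height_2 = 3; pos_x_3 = 5; pos_y_3 = 11; pos_z_3 = 3; width_3 = 3; height_3 = 6; pos_x_4 = 5; pos_y_4 = 5; pos_z_4 = 4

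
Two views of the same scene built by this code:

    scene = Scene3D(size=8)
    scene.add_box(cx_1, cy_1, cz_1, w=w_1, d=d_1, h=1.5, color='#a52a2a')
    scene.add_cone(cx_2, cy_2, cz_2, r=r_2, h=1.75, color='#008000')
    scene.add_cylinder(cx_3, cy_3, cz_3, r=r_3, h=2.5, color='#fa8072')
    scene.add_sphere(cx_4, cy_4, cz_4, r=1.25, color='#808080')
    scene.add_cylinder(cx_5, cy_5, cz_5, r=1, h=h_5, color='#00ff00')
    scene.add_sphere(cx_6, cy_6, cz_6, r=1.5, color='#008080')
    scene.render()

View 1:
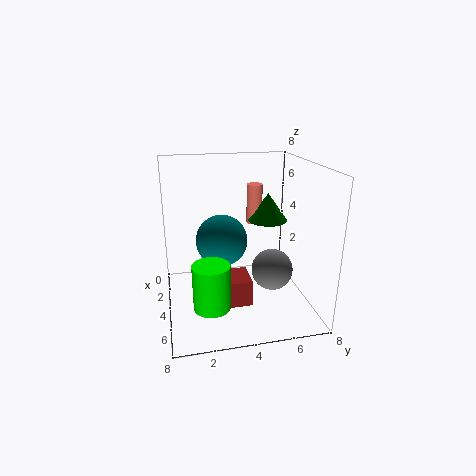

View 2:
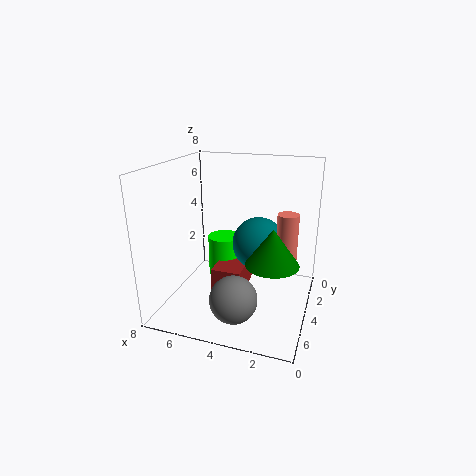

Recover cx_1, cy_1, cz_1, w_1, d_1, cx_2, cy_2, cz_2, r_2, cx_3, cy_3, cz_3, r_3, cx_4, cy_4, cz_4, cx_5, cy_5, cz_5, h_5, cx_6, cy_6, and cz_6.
cx_1 = 3.75
cy_1 = 2
cz_1 = 0.5
w_1 = 1.75
d_1 = 2.5
cx_2 = 1.5
cy_2 = 6.5
cz_2 = 4
r_2 = 1.25
cx_3 = 1
cy_3 = 5.75
cz_3 = 3.75
r_3 = 0.5
cx_4 = 3.5
cy_4 = 6.25
cz_4 = 1.5
cx_5 = 5.5
cy_5 = 2.25
cz_5 = 0.75
h_5 = 2.5
cx_6 = 3
cy_6 = 3.25
cz_6 = 3.5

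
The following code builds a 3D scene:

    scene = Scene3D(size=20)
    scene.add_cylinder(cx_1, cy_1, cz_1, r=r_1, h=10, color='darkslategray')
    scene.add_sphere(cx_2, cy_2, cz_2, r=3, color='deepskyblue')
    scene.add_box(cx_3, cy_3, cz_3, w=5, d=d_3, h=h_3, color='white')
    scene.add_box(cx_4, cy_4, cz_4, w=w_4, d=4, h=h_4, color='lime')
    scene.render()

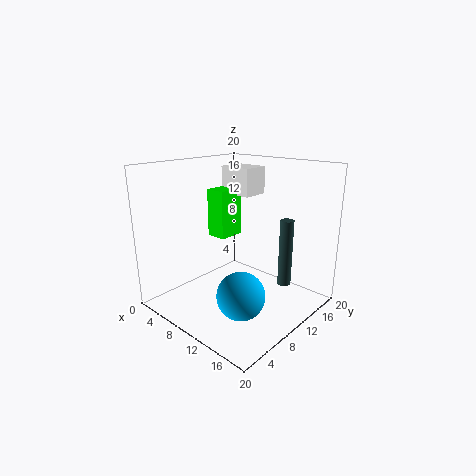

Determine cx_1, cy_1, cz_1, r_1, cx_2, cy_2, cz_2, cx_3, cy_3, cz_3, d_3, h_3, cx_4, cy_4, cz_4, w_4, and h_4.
cx_1 = 14; cy_1 = 16; cz_1 = 2; r_1 = 1; cx_2 = 15; cy_2 = 5; cz_2 = 5; cx_3 = 4; cy_3 = 13; cz_3 = 15; d_3 = 4; h_3 = 4; cx_4 = 4; cy_4 = 10; cz_4 = 9; w_4 = 3; h_4 = 7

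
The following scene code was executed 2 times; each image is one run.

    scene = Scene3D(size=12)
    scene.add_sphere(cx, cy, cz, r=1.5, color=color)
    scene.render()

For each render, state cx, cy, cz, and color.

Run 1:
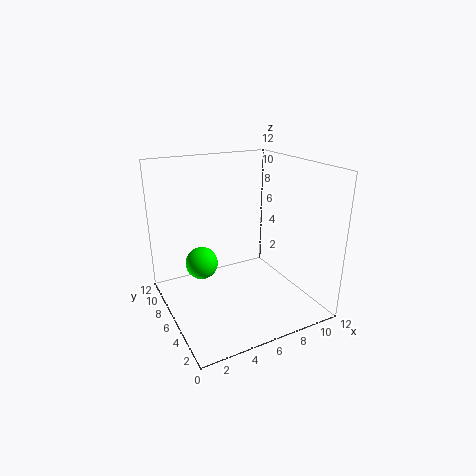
cx = 4, cy = 9.5, cz = 2.5, color = 'lime'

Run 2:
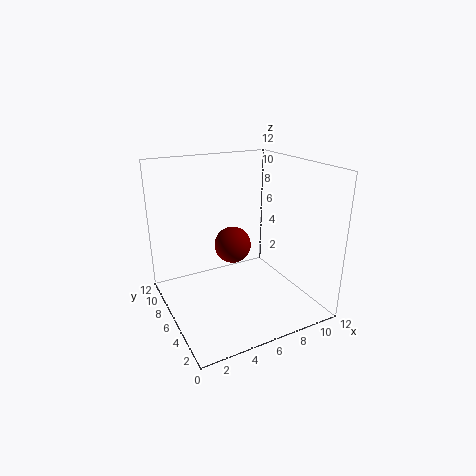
cx = 5.5, cy = 6, cz = 5.5, color = 'maroon'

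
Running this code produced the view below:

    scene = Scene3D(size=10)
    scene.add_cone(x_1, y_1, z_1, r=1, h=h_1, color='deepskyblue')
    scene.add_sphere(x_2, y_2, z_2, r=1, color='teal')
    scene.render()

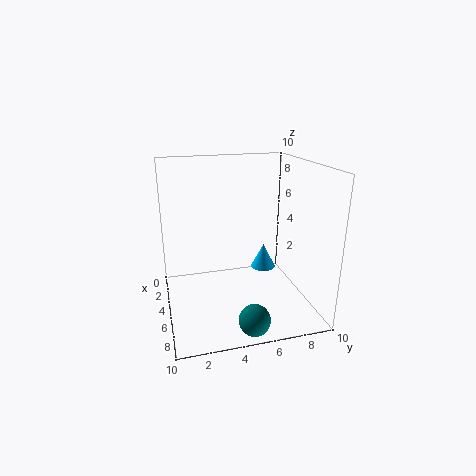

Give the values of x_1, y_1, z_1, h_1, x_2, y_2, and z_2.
x_1 = 2; y_1 = 8; z_1 = 1; h_1 = 2; x_2 = 9; y_2 = 5; z_2 = 1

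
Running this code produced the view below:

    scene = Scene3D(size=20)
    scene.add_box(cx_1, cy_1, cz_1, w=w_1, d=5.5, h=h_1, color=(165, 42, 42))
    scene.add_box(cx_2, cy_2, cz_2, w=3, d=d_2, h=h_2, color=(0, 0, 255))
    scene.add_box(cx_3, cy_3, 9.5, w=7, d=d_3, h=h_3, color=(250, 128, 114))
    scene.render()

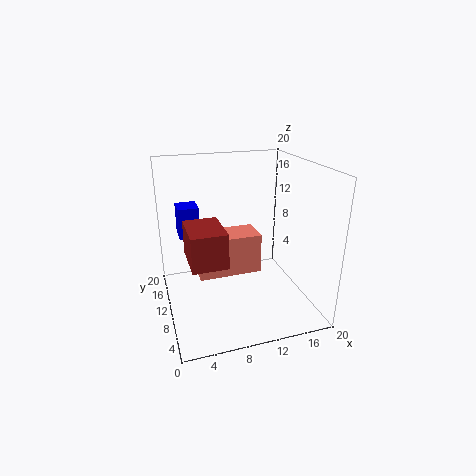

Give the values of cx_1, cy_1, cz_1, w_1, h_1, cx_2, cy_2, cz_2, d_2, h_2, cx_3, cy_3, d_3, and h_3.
cx_1 = 2; cy_1 = 0.5; cz_1 = 11; w_1 = 4; h_1 = 4; cx_2 = 2.5; cy_2 = 14; cz_2 = 9; d_2 = 3.5; h_2 = 4.5; cx_3 = 3; cy_3 = 1.5; d_3 = 3.5; h_3 = 4.5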